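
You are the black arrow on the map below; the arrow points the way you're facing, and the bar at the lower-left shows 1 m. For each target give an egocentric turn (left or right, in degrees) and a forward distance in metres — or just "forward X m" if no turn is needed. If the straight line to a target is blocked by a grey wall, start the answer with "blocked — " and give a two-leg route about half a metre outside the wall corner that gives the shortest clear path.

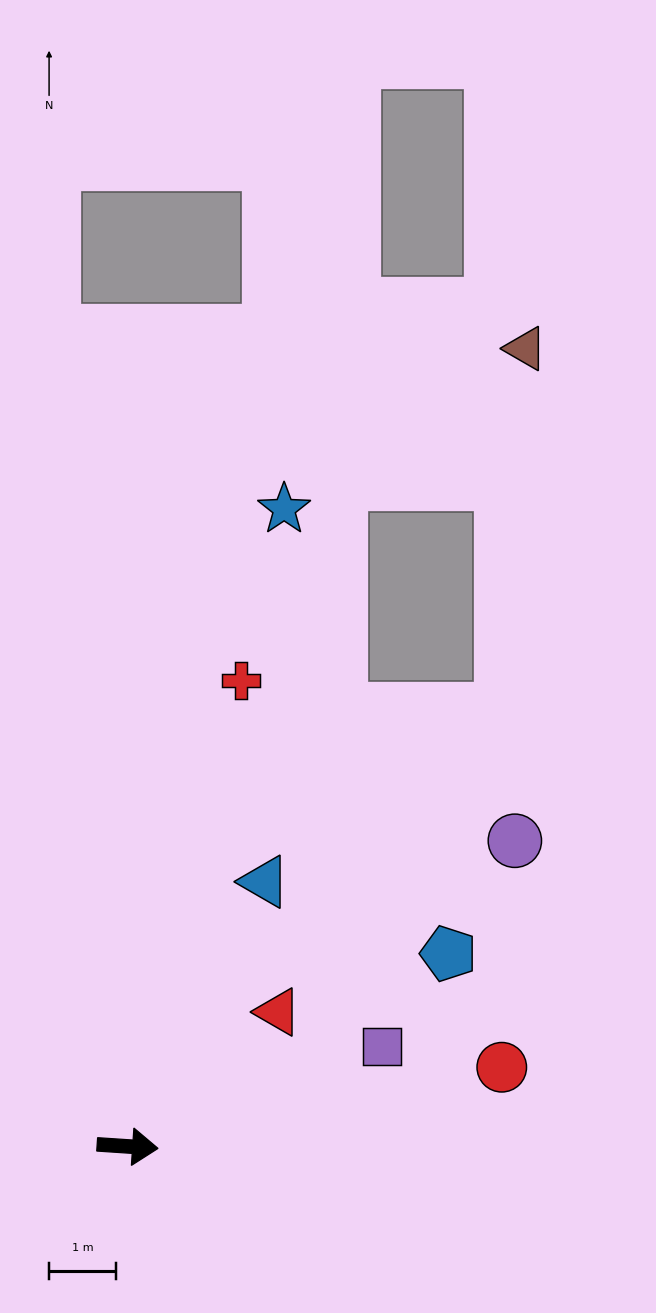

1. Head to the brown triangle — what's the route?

blocked — turn left 76°, forward 10.4 m, then turn right 37°, forward 3.4 m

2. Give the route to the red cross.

turn left 80°, forward 7.2 m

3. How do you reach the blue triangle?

turn left 66°, forward 4.5 m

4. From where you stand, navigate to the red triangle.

turn left 46°, forward 3.0 m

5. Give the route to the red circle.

turn left 16°, forward 5.7 m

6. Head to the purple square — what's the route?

turn left 25°, forward 4.1 m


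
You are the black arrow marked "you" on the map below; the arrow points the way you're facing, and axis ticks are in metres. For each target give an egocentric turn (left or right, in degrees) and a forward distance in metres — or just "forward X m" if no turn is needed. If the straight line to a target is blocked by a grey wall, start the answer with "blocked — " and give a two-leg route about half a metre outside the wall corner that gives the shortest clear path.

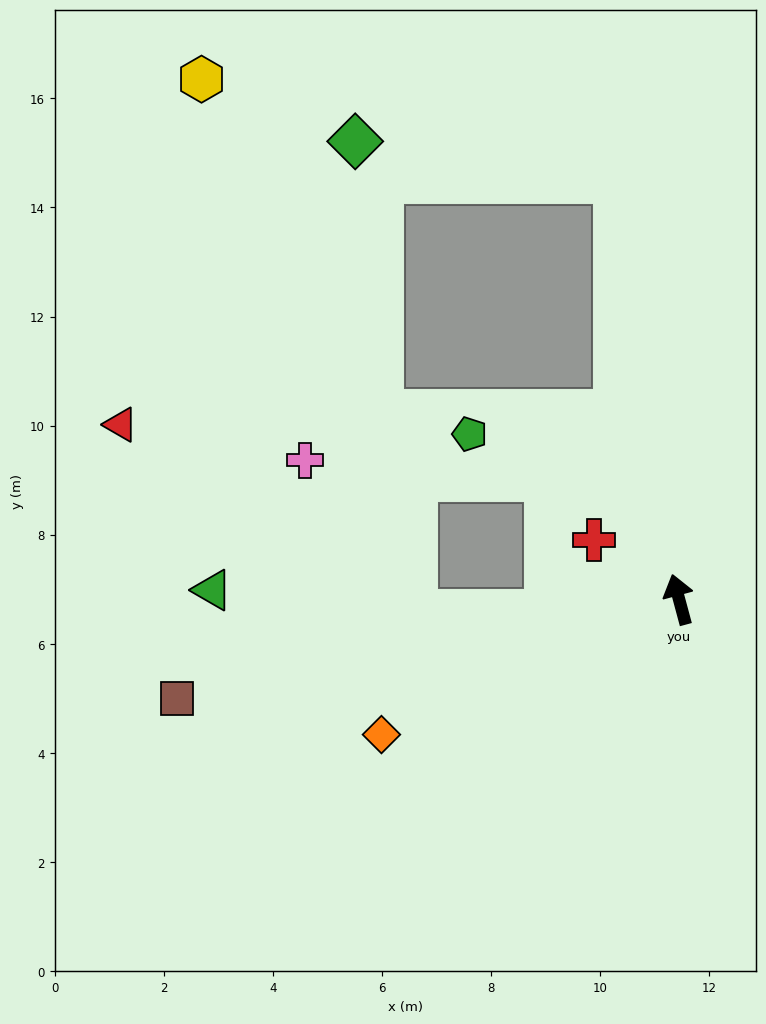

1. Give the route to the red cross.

turn left 40°, forward 1.9 m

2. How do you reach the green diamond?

blocked — turn right 7°, forward 7.8 m, then turn left 74°, forward 4.8 m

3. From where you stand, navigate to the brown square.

turn left 86°, forward 9.4 m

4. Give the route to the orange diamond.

turn left 99°, forward 6.0 m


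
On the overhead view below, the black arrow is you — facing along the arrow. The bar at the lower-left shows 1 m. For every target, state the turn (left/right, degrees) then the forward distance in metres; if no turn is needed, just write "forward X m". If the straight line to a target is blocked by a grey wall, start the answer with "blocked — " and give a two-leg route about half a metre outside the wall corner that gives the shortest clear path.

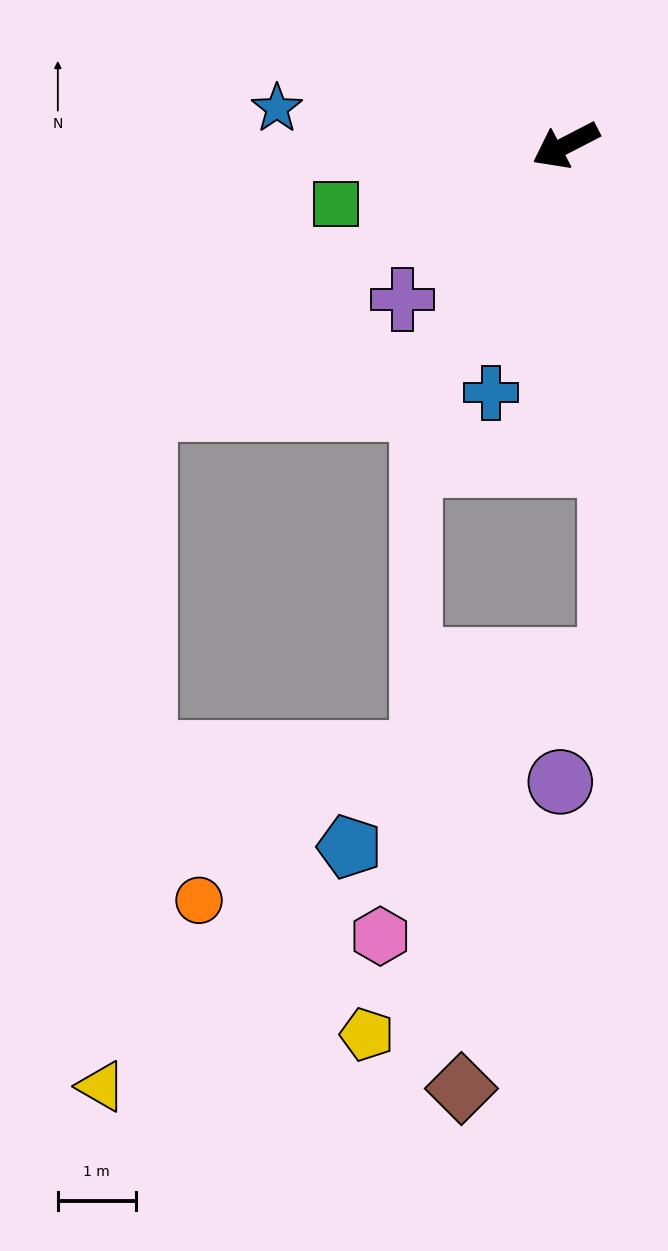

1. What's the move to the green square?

turn right 13°, forward 3.0 m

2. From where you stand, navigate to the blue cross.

turn left 46°, forward 3.3 m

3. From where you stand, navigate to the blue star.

turn right 35°, forward 3.7 m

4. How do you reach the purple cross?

turn left 16°, forward 2.9 m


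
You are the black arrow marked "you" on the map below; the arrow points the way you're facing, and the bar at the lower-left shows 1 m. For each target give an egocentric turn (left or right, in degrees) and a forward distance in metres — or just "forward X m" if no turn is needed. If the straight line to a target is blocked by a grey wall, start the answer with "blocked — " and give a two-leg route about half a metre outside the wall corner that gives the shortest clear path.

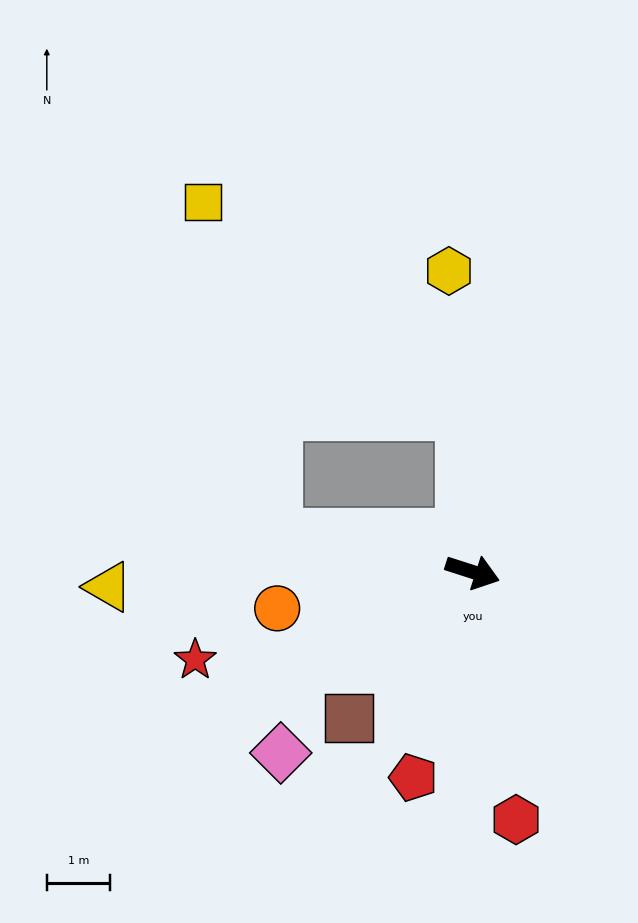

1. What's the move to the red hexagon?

turn right 62°, forward 4.0 m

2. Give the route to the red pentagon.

turn right 88°, forward 3.4 m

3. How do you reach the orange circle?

turn right 152°, forward 3.2 m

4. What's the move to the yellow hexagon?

turn left 112°, forward 4.8 m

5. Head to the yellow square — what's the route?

blocked — turn left 112°, forward 2.5 m, then turn left 47°, forward 5.3 m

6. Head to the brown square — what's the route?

turn right 112°, forward 3.0 m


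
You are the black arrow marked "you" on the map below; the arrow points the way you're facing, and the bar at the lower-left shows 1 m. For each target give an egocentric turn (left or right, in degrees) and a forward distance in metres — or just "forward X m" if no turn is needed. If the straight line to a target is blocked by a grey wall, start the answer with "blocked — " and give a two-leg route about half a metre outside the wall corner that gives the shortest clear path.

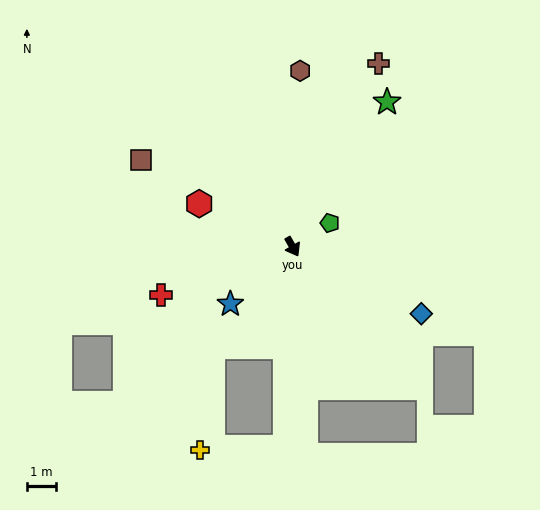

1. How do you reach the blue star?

turn right 77°, forward 2.9 m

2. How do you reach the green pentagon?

turn left 93°, forward 1.5 m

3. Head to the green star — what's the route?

turn left 117°, forward 5.9 m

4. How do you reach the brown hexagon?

turn left 148°, forward 6.0 m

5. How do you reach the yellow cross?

blocked — turn right 32°, forward 6.8 m, then turn right 86°, forward 2.9 m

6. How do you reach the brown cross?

turn left 125°, forward 6.9 m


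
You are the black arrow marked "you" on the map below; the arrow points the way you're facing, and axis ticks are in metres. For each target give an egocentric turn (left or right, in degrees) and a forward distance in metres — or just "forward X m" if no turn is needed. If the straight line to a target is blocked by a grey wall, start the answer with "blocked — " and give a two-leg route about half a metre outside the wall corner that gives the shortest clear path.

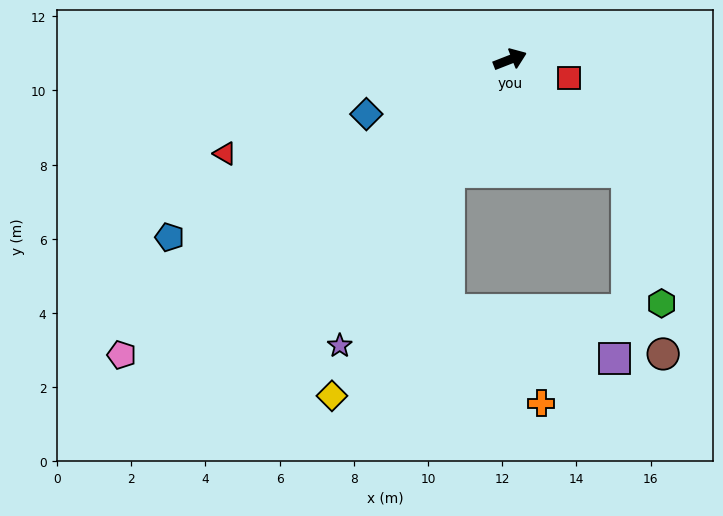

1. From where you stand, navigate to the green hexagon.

blocked — turn right 65°, forward 4.4 m, then turn right 32°, forward 3.7 m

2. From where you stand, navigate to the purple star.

turn right 142°, forward 9.0 m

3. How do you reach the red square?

turn right 39°, forward 1.7 m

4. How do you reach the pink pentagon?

turn right 164°, forward 13.2 m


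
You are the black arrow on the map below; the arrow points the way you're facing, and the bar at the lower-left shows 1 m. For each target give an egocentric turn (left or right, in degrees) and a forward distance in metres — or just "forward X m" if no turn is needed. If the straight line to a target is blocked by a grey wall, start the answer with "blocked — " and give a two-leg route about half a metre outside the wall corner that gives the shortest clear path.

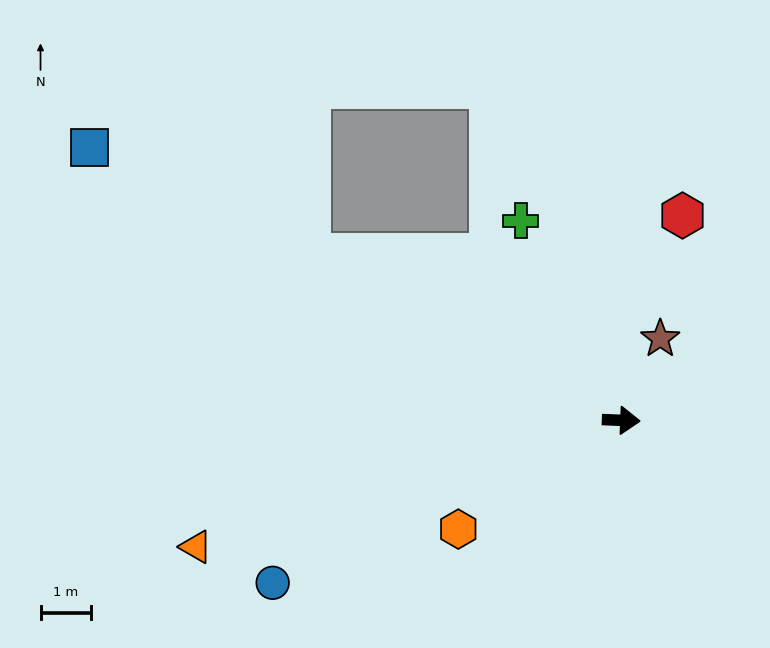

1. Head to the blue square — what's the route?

turn left 155°, forward 11.9 m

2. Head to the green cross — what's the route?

turn left 119°, forward 4.4 m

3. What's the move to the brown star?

turn left 67°, forward 1.8 m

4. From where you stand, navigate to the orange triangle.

turn right 161°, forward 8.8 m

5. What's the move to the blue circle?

turn right 153°, forward 7.7 m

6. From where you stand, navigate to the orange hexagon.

turn right 144°, forward 3.9 m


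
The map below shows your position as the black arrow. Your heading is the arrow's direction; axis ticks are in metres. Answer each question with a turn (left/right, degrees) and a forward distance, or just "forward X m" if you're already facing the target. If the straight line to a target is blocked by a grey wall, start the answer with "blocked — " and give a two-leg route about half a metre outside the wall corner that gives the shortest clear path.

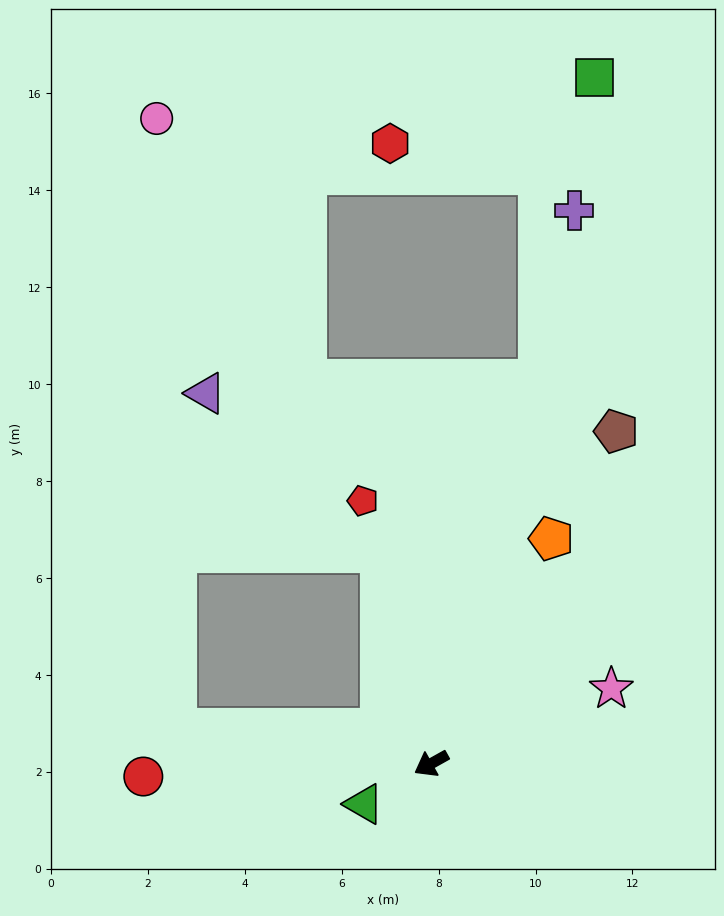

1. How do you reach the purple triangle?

blocked — turn right 106°, forward 4.5 m, then turn left 35°, forward 4.9 m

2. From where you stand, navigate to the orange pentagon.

turn right 147°, forward 5.3 m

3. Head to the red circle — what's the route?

turn right 27°, forward 5.9 m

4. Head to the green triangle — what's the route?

forward 1.6 m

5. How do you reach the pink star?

turn left 173°, forward 4.0 m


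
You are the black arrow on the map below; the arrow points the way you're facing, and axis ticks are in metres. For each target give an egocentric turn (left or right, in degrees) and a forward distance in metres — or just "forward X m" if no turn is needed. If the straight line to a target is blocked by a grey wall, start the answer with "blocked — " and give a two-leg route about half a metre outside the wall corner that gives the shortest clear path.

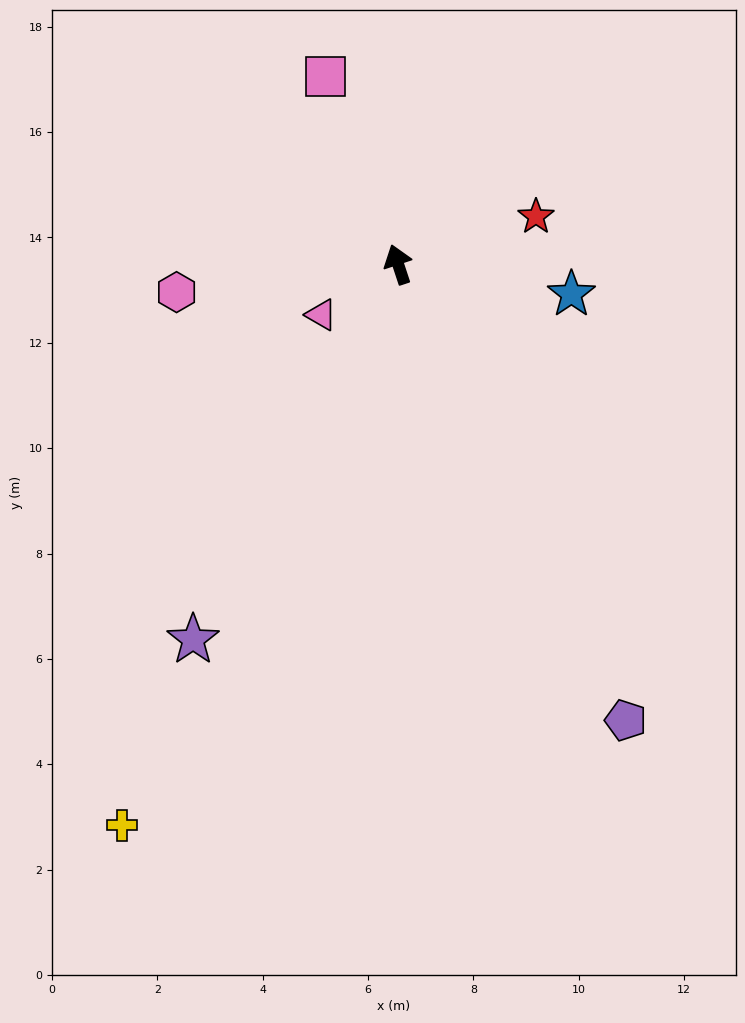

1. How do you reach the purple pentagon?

turn right 172°, forward 9.7 m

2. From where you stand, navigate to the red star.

turn right 89°, forward 2.8 m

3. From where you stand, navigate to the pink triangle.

turn left 105°, forward 1.7 m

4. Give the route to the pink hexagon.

turn left 79°, forward 4.2 m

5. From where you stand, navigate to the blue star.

turn right 118°, forward 3.3 m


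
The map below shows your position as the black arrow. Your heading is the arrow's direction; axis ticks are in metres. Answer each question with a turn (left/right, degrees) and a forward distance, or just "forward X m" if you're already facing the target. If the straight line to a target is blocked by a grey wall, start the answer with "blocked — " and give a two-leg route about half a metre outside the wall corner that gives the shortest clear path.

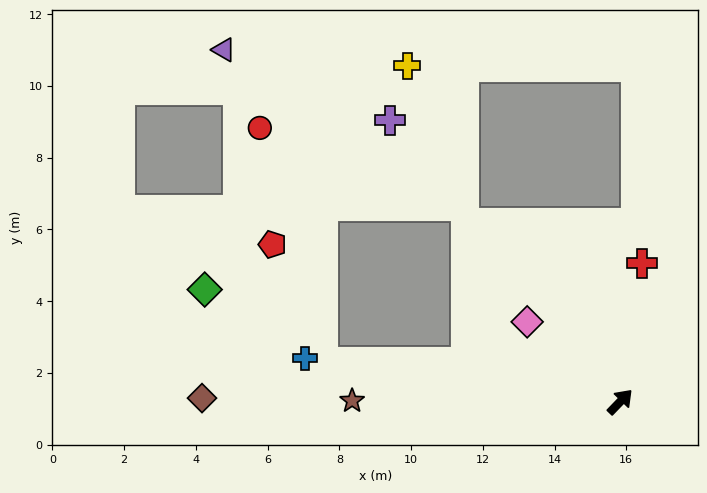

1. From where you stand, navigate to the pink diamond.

turn left 93°, forward 3.4 m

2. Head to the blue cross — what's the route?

turn left 126°, forward 8.9 m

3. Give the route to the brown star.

turn left 134°, forward 7.5 m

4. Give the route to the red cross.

turn left 35°, forward 3.9 m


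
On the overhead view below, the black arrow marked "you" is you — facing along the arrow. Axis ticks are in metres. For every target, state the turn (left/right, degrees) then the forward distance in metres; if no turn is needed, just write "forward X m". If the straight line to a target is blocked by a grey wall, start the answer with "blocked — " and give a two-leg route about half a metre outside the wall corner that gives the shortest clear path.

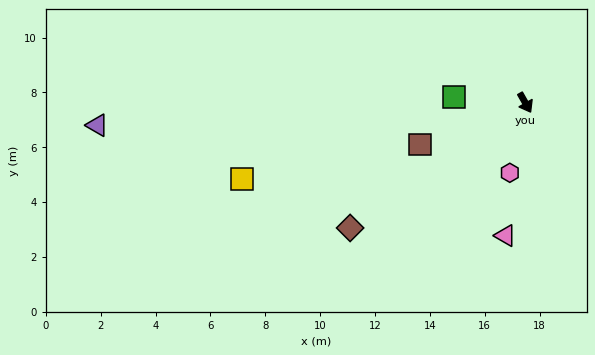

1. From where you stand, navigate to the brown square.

turn right 98°, forward 4.1 m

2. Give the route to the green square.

turn right 124°, forward 2.6 m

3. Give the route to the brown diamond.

turn right 84°, forward 7.8 m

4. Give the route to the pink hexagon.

turn right 42°, forward 2.6 m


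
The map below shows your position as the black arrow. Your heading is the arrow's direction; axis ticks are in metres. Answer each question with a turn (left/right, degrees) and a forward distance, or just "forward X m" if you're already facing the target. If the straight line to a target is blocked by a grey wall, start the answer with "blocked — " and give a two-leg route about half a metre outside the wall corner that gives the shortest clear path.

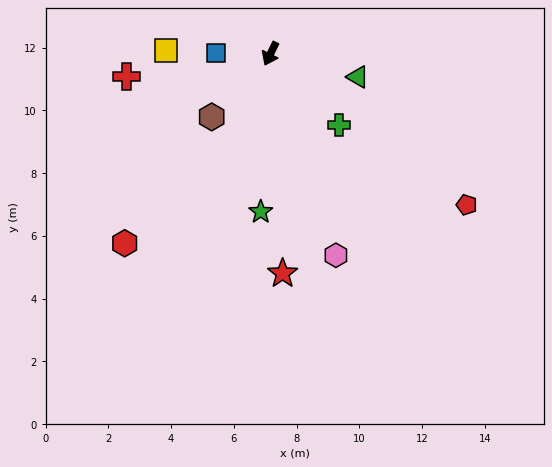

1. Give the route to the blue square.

turn right 65°, forward 1.7 m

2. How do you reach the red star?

turn left 29°, forward 7.0 m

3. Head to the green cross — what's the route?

turn left 70°, forward 3.2 m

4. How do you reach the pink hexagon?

turn left 44°, forward 6.8 m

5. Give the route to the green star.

turn left 22°, forward 5.0 m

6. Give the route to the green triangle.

turn left 101°, forward 2.9 m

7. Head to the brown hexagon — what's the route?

turn right 17°, forward 2.8 m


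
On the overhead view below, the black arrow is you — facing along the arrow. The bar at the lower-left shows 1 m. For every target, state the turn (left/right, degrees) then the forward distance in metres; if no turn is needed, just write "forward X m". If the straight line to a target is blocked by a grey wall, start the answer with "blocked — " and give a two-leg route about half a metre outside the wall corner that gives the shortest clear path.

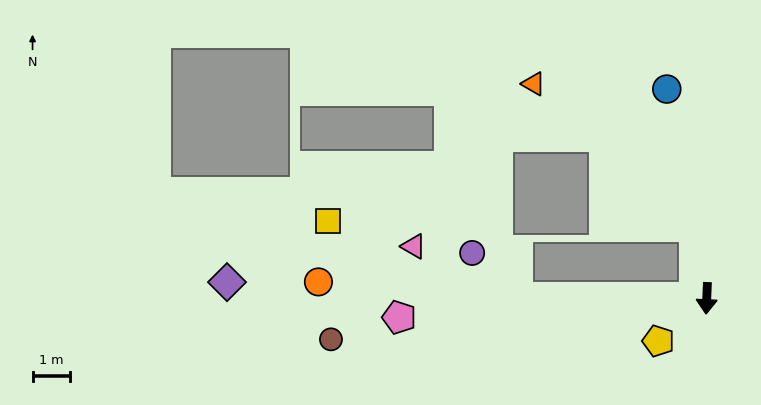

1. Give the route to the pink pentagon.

turn right 84°, forward 8.3 m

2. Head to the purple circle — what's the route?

blocked — turn right 88°, forward 5.1 m, then turn right 44°, forward 1.7 m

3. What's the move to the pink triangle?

blocked — turn right 88°, forward 5.1 m, then turn right 26°, forward 3.1 m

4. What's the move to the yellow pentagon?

turn right 46°, forward 1.7 m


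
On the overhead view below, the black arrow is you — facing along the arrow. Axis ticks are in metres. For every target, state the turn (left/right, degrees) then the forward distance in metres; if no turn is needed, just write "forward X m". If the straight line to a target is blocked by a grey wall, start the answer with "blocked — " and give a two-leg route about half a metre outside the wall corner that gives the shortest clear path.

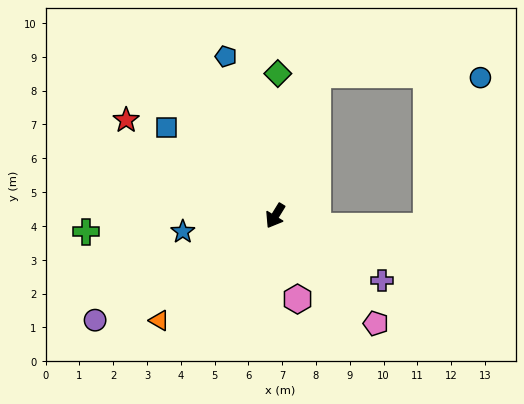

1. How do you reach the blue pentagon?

turn right 131°, forward 4.9 m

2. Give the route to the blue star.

turn right 49°, forward 2.8 m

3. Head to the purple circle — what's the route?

turn right 28°, forward 6.2 m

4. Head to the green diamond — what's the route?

turn right 150°, forward 4.2 m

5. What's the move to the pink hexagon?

turn left 47°, forward 2.5 m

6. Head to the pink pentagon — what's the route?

turn left 75°, forward 4.4 m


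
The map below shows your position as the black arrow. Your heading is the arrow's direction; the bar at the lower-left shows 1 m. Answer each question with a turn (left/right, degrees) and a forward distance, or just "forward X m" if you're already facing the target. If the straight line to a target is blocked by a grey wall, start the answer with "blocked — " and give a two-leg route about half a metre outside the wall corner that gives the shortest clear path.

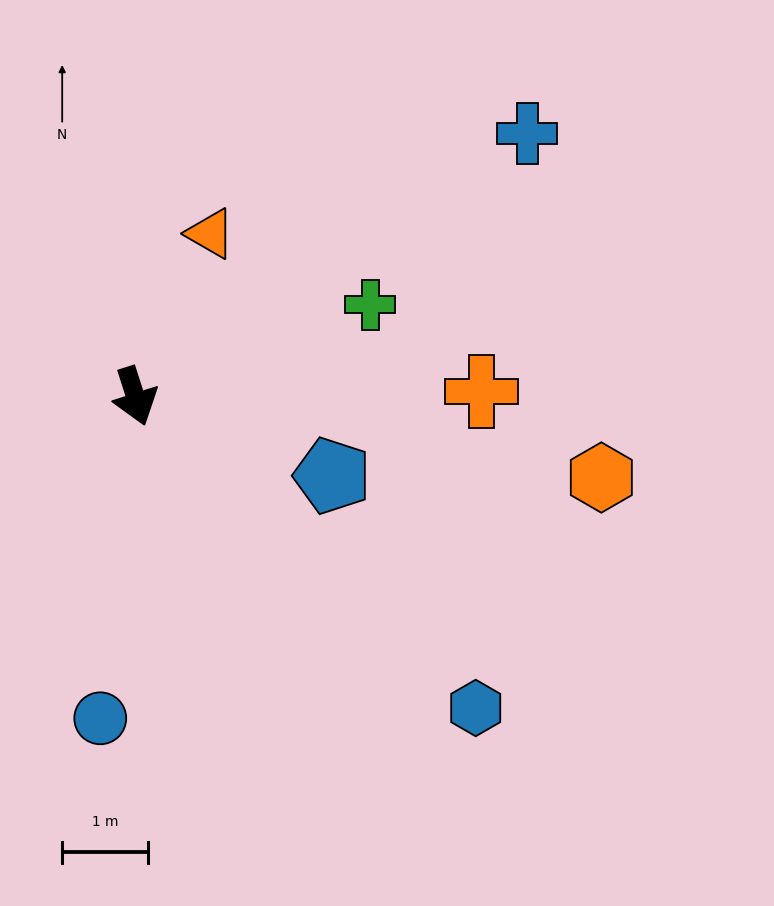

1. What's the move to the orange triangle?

turn left 137°, forward 2.1 m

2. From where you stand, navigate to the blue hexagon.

turn left 30°, forward 5.4 m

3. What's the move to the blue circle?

turn right 24°, forward 3.8 m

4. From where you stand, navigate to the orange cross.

turn left 73°, forward 4.1 m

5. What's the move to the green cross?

turn left 94°, forward 3.0 m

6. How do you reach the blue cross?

turn left 106°, forward 5.5 m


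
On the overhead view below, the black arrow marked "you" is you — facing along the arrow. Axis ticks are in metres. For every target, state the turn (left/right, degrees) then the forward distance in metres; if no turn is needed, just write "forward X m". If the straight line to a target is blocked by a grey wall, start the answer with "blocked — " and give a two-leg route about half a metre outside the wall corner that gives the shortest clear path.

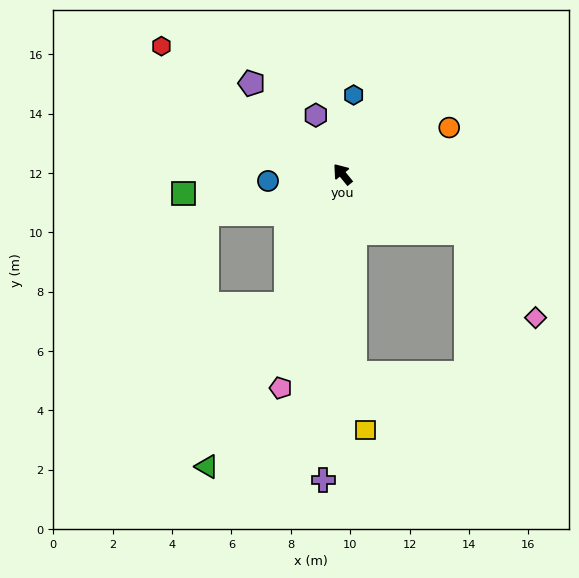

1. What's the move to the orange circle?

turn right 106°, forward 3.9 m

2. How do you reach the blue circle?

turn left 56°, forward 2.5 m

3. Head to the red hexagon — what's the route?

turn left 16°, forward 7.5 m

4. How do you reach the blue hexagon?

turn right 47°, forward 2.7 m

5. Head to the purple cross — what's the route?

turn left 137°, forward 10.3 m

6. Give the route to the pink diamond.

blocked — turn right 154°, forward 4.6 m, then turn right 26°, forward 3.7 m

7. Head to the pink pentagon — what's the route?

turn left 125°, forward 7.5 m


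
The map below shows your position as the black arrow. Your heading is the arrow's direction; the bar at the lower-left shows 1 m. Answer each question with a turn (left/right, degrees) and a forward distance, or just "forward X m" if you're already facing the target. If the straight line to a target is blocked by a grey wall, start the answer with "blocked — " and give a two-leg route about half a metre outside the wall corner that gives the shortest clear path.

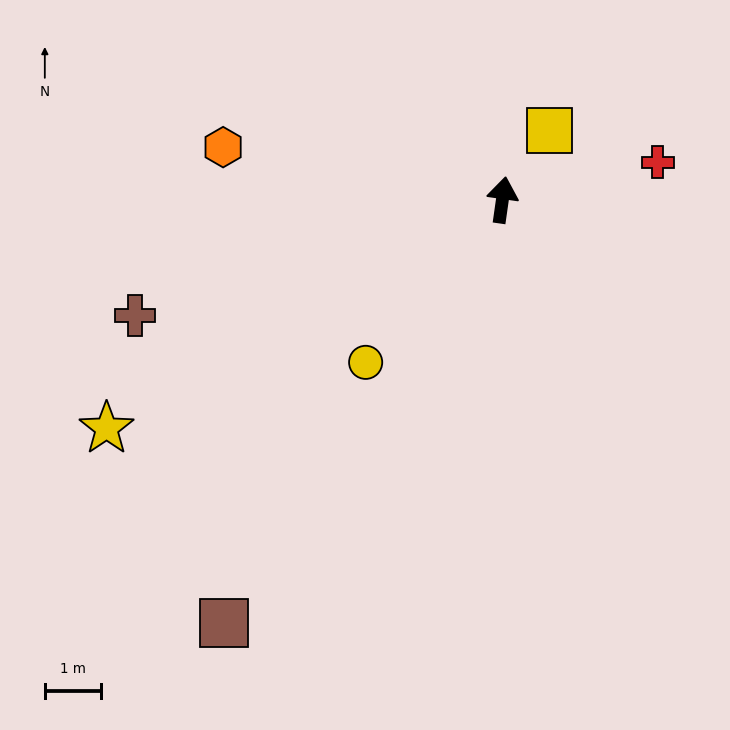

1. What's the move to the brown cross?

turn left 116°, forward 6.8 m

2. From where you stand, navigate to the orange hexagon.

turn left 87°, forward 5.0 m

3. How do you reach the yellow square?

turn right 26°, forward 1.5 m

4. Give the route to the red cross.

turn right 68°, forward 2.8 m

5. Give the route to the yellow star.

turn left 128°, forward 8.1 m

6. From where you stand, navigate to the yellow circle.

turn left 148°, forward 3.8 m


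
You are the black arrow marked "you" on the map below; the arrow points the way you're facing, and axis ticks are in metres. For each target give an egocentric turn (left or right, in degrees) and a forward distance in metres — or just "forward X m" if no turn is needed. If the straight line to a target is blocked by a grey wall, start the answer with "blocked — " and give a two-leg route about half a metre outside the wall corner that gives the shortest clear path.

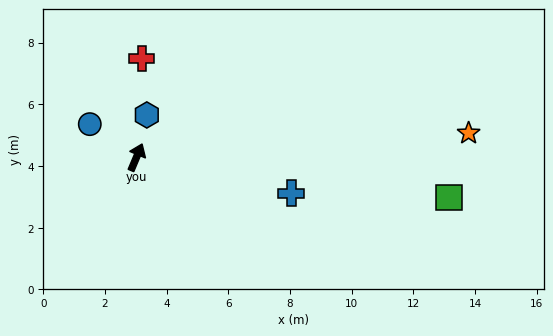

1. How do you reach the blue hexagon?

turn left 9°, forward 1.4 m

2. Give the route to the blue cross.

turn right 80°, forward 5.2 m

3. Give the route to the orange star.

turn right 63°, forward 10.8 m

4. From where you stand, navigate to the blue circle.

turn left 77°, forward 1.9 m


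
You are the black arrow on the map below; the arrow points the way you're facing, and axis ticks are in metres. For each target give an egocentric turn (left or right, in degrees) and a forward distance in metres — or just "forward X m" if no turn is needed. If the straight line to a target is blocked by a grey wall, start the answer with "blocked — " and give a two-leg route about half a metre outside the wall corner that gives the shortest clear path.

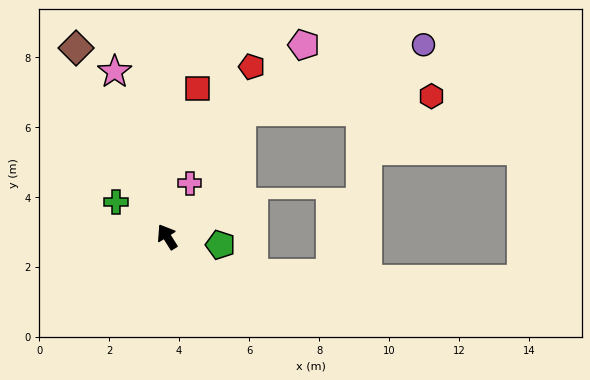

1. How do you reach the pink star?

turn right 15°, forward 4.9 m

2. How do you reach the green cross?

turn left 23°, forward 1.8 m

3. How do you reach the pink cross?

turn right 55°, forward 1.7 m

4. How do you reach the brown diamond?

turn right 6°, forward 6.0 m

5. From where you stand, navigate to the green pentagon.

turn right 131°, forward 1.5 m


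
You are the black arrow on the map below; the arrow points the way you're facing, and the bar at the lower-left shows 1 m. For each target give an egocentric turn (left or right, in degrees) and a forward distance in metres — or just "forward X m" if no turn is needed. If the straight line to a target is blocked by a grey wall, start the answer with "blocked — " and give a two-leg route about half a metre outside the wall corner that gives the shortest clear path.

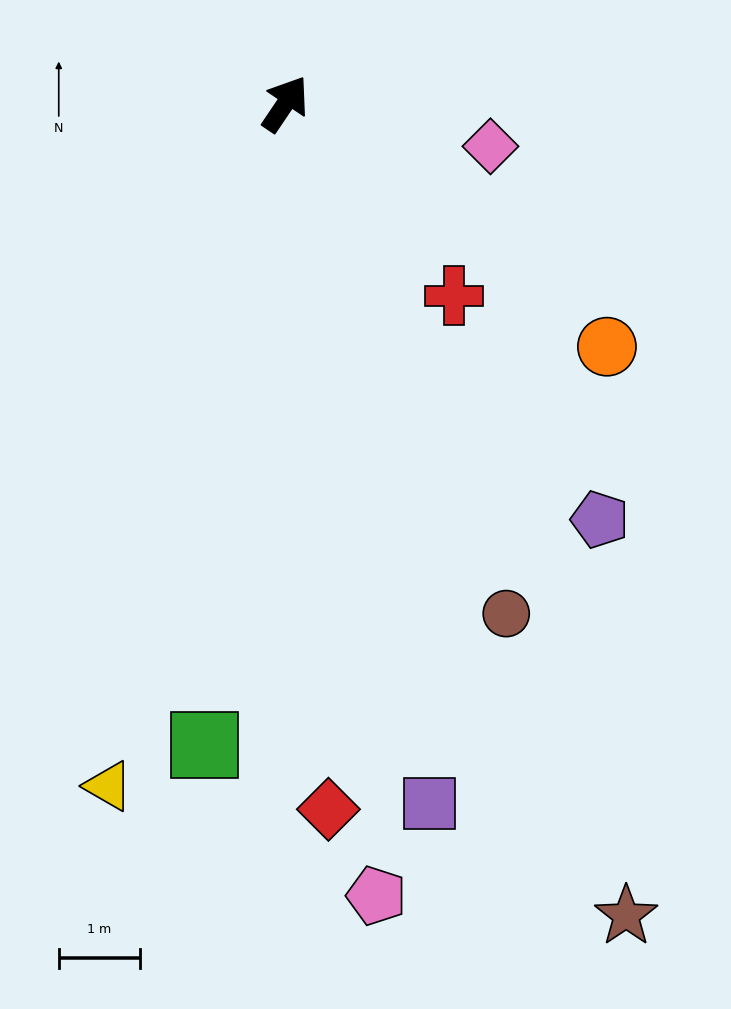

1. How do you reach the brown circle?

turn right 123°, forward 6.9 m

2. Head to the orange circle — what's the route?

turn right 93°, forward 5.0 m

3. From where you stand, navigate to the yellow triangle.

turn right 161°, forward 8.7 m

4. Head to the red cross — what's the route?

turn right 105°, forward 3.2 m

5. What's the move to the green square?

turn right 153°, forward 8.0 m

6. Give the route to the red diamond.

turn right 143°, forward 8.7 m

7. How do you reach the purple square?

turn right 134°, forward 8.8 m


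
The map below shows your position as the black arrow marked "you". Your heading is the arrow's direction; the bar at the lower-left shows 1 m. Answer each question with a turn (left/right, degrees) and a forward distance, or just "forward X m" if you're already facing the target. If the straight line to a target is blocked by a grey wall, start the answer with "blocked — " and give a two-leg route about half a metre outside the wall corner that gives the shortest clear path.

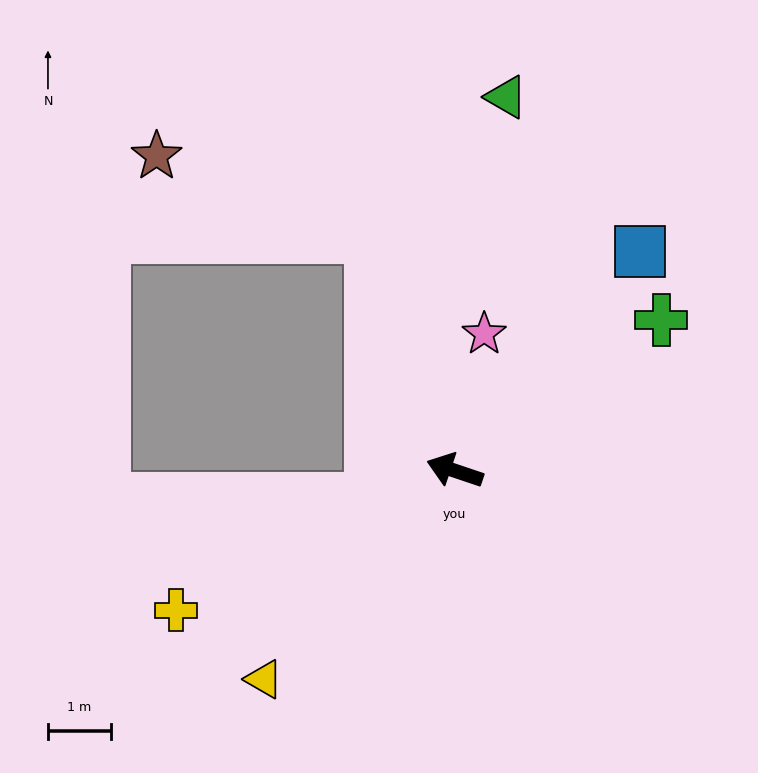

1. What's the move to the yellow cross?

turn left 45°, forward 4.9 m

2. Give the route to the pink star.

turn right 84°, forward 2.2 m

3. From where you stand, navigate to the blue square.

turn right 112°, forward 4.6 m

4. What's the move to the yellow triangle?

turn left 66°, forward 4.5 m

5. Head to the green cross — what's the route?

turn right 125°, forward 4.1 m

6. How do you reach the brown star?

blocked — turn right 52°, forward 3.9 m, then turn left 50°, forward 3.6 m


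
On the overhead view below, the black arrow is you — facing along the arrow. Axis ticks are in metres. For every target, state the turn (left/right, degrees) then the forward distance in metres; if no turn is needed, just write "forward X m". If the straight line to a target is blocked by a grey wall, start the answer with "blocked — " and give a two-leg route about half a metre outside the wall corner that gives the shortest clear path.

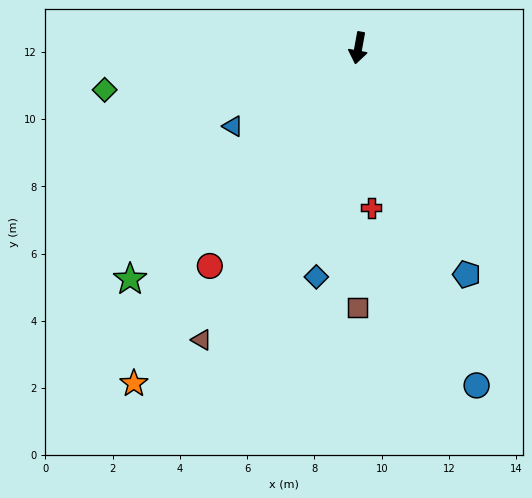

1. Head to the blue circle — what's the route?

turn left 30°, forward 10.6 m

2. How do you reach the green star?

turn right 34°, forward 9.7 m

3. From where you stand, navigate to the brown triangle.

turn right 18°, forward 9.9 m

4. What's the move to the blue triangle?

turn right 48°, forward 4.4 m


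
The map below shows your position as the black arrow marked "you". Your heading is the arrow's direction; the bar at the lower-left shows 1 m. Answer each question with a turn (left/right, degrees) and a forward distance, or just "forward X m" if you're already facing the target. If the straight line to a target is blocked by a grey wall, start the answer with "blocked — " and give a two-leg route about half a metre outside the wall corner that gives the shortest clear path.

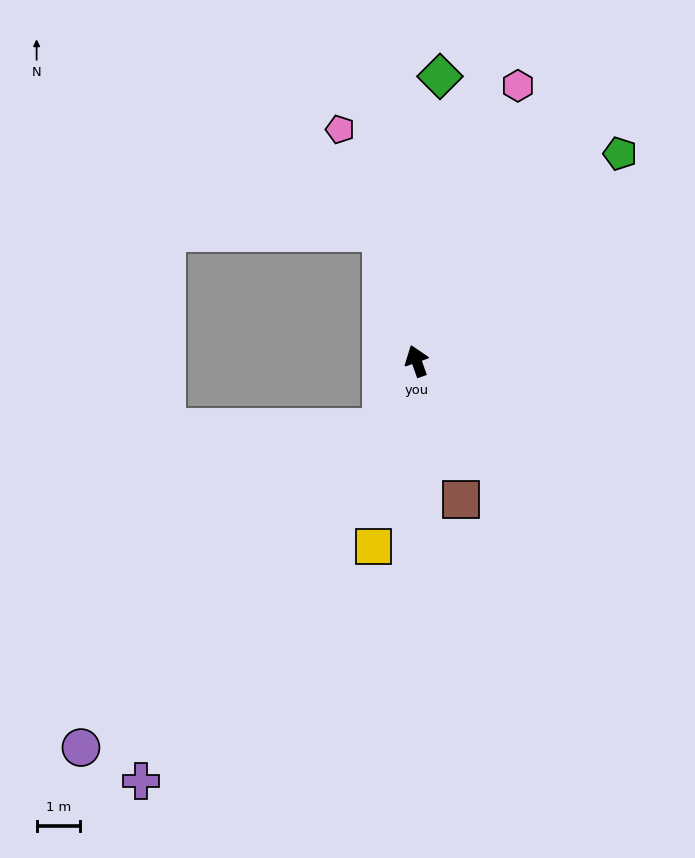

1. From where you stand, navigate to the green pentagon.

turn right 64°, forward 6.6 m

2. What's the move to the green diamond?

turn right 24°, forward 6.5 m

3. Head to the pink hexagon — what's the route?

turn right 40°, forward 6.7 m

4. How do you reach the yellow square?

turn left 148°, forward 4.4 m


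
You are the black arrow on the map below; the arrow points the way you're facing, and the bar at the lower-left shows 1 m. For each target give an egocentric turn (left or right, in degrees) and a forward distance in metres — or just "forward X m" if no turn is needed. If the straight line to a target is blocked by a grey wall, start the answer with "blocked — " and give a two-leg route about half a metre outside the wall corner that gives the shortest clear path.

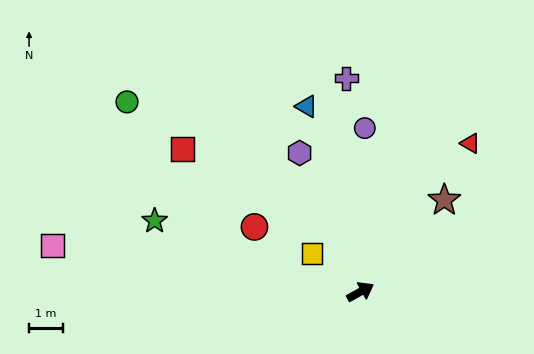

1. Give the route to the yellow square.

turn left 113°, forward 1.8 m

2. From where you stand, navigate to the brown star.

turn left 18°, forward 3.7 m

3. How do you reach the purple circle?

turn left 59°, forward 4.9 m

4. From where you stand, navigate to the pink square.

turn left 142°, forward 9.3 m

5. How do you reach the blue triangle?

turn left 77°, forward 5.7 m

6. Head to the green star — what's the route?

turn left 132°, forward 6.5 m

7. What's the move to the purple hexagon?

turn left 85°, forward 4.5 m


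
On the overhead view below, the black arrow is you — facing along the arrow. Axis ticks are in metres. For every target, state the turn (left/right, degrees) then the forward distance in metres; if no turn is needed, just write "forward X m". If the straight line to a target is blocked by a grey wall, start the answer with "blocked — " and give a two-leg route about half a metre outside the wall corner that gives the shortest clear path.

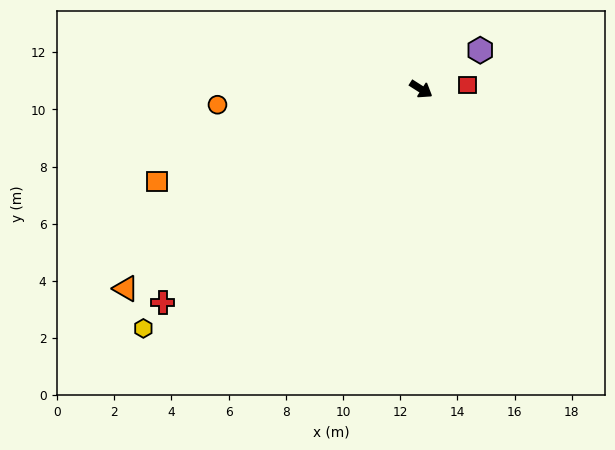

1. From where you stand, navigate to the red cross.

turn right 108°, forward 11.7 m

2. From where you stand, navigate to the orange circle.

turn right 143°, forward 7.1 m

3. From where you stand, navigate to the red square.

turn left 38°, forward 1.6 m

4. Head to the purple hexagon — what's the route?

turn left 66°, forward 2.5 m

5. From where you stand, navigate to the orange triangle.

turn right 113°, forward 12.5 m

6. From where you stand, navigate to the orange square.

turn right 128°, forward 9.8 m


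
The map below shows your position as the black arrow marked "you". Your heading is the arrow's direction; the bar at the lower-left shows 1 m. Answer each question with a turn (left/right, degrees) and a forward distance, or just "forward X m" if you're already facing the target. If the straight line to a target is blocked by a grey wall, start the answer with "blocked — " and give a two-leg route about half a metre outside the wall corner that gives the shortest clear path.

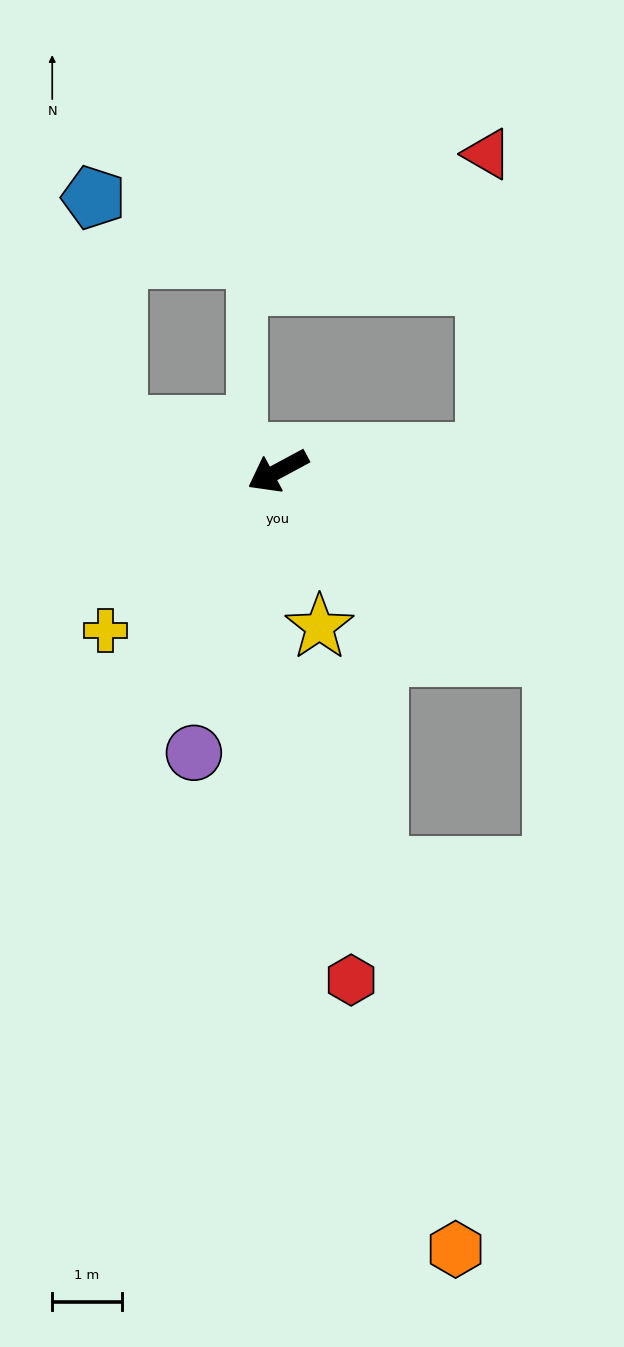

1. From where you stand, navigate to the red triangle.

blocked — turn left 157°, forward 3.0 m, then turn left 84°, forward 4.3 m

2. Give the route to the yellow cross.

turn left 14°, forward 3.4 m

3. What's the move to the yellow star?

turn left 77°, forward 2.3 m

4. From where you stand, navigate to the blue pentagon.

blocked — turn right 44°, forward 2.4 m, then turn right 68°, forward 3.3 m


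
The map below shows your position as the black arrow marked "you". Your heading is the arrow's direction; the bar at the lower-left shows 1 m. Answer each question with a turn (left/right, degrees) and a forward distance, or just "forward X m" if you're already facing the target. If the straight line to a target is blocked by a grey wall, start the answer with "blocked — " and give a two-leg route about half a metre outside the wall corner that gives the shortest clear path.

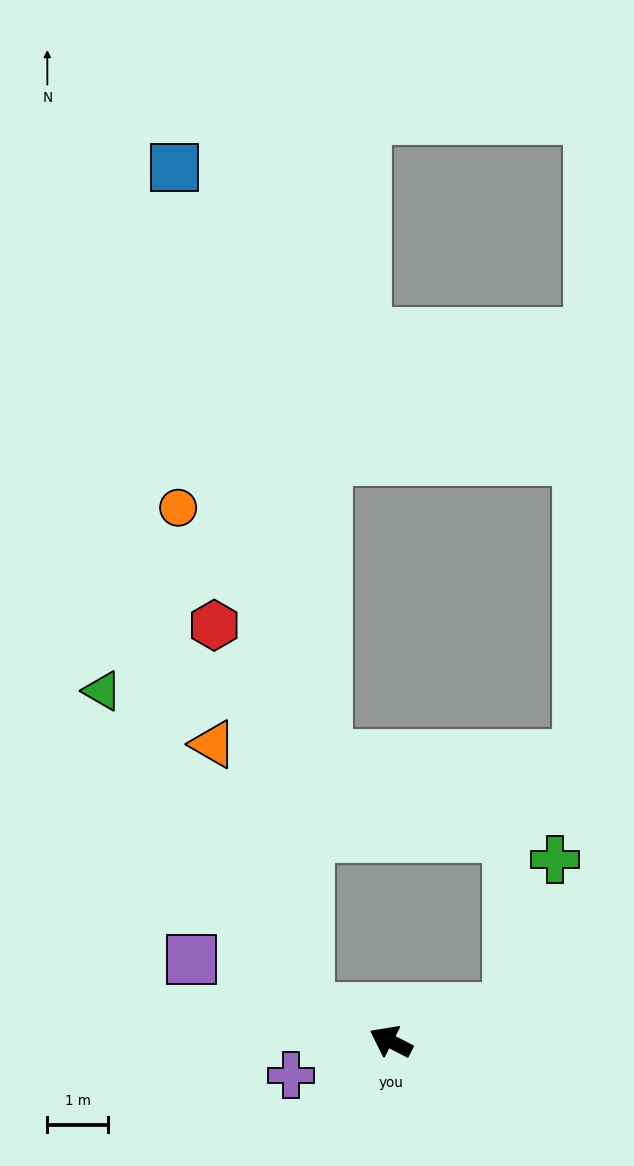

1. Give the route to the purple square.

turn left 5°, forward 3.5 m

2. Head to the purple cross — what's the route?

turn left 46°, forward 1.7 m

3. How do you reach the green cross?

blocked — turn right 137°, forward 2.0 m, then turn left 57°, forward 2.6 m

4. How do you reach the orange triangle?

blocked — turn left 5°, forward 1.5 m, then turn right 48°, forward 4.6 m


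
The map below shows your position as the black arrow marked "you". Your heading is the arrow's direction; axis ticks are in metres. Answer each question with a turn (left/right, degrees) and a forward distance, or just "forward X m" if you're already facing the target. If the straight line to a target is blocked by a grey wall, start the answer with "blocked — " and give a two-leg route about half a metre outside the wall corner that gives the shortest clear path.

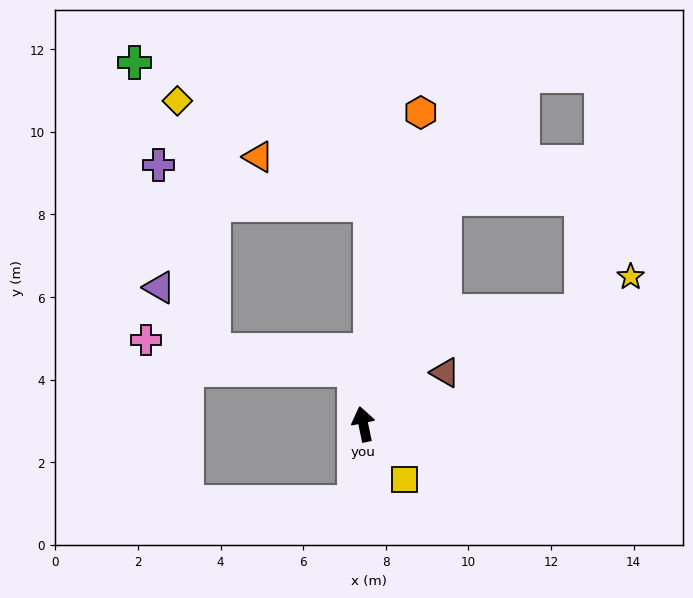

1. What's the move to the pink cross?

blocked — turn right 3°, forward 1.3 m, then turn left 73°, forward 5.1 m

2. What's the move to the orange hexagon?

turn right 22°, forward 7.7 m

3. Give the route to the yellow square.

turn right 155°, forward 1.7 m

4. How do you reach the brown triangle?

turn right 70°, forward 2.3 m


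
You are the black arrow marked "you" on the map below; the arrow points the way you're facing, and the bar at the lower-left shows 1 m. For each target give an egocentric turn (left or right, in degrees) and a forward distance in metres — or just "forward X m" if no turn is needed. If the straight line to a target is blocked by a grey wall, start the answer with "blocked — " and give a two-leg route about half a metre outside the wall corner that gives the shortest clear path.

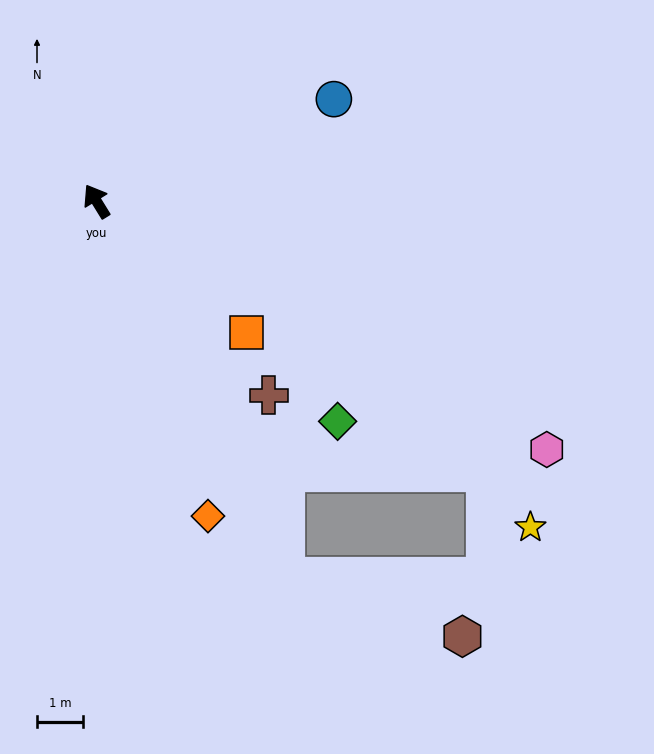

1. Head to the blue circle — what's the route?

turn right 98°, forward 5.6 m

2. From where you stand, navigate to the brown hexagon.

blocked — turn left 175°, forward 9.1 m, then turn left 45°, forward 4.1 m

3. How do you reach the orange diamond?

turn left 168°, forward 7.2 m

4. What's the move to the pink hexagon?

turn right 151°, forward 11.1 m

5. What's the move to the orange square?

turn right 163°, forward 4.3 m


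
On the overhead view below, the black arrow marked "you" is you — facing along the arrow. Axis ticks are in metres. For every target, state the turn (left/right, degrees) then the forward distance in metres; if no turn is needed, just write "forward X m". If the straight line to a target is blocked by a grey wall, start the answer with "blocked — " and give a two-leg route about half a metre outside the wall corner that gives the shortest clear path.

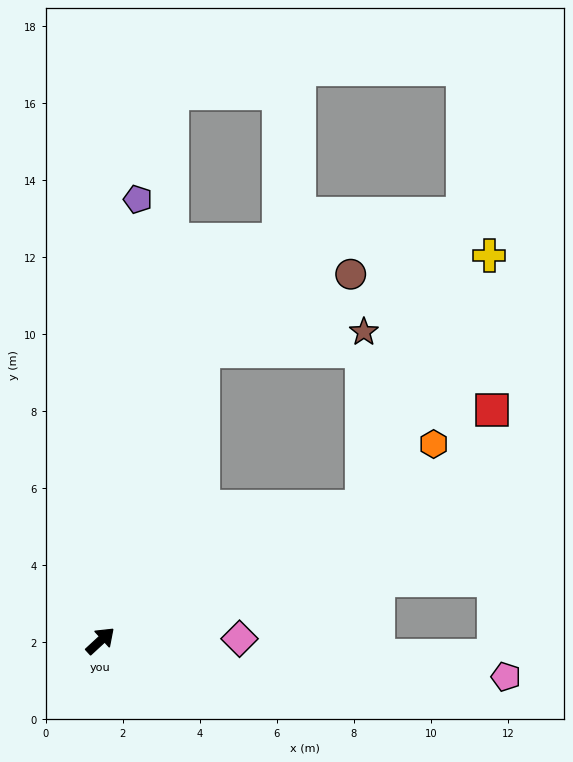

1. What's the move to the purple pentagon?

turn left 42°, forward 11.5 m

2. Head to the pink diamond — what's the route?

turn right 42°, forward 3.6 m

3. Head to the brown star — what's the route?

blocked — turn right 15°, forward 7.6 m, then turn left 61°, forward 4.5 m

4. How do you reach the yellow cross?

blocked — turn right 15°, forward 7.6 m, then turn left 35°, forward 7.3 m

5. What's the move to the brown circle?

blocked — turn left 28°, forward 8.0 m, then turn right 43°, forward 4.3 m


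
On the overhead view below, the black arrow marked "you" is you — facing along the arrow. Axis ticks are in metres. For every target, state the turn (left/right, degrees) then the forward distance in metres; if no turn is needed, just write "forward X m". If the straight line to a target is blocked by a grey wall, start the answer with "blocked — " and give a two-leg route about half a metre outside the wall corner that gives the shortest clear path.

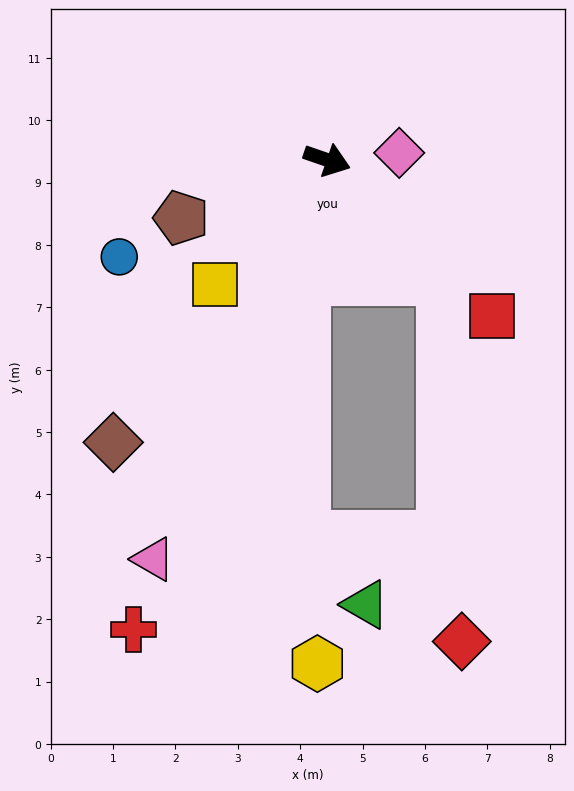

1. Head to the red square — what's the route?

turn right 24°, forward 3.6 m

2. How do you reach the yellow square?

turn right 113°, forward 2.7 m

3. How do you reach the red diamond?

blocked — turn right 27°, forward 2.7 m, then turn right 41°, forward 5.8 m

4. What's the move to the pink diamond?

turn left 25°, forward 1.2 m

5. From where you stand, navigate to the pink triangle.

turn right 94°, forward 7.0 m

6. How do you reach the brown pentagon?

turn right 139°, forward 2.5 m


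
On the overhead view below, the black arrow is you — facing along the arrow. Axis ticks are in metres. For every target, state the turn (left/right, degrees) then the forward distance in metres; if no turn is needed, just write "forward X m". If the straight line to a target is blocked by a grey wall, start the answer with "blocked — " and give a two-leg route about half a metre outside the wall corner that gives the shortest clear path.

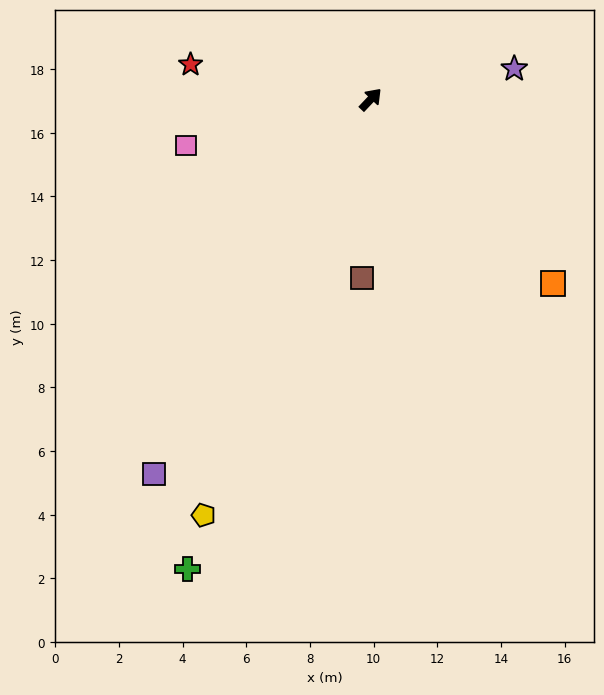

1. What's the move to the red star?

turn left 122°, forward 5.8 m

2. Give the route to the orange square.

turn right 92°, forward 8.1 m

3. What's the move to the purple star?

turn right 35°, forward 4.6 m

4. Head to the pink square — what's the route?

turn left 147°, forward 6.0 m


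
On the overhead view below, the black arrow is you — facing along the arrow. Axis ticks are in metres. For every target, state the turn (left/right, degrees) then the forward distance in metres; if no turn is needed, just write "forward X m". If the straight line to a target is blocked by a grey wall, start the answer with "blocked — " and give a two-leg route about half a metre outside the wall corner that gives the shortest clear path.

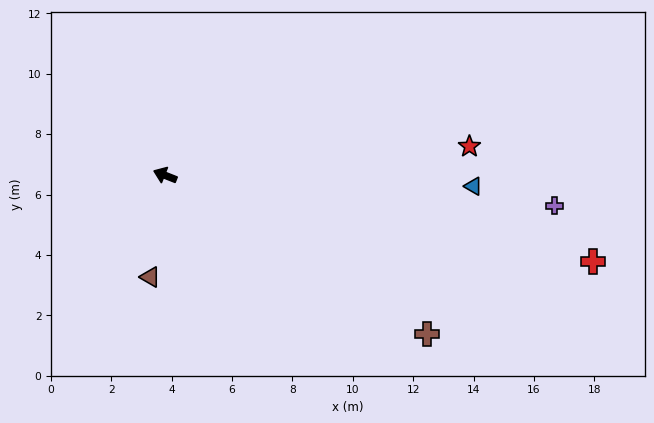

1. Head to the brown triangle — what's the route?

turn left 103°, forward 3.4 m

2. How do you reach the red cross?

turn right 170°, forward 14.5 m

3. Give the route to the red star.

turn right 153°, forward 10.1 m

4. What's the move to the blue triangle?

turn right 160°, forward 10.2 m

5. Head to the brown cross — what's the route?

turn left 170°, forward 10.1 m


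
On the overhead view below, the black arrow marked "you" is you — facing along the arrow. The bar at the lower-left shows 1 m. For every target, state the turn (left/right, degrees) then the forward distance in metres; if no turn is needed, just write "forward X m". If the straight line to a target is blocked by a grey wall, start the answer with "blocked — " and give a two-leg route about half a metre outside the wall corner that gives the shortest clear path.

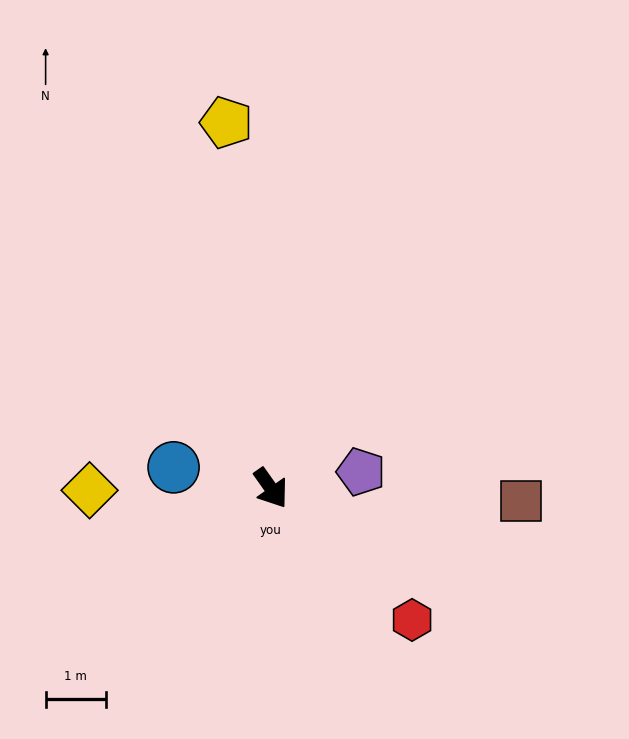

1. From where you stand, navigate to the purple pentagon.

turn left 65°, forward 1.5 m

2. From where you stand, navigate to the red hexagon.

turn left 12°, forward 3.2 m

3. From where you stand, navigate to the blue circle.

turn right 137°, forward 1.7 m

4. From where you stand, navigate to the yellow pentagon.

turn left 152°, forward 6.1 m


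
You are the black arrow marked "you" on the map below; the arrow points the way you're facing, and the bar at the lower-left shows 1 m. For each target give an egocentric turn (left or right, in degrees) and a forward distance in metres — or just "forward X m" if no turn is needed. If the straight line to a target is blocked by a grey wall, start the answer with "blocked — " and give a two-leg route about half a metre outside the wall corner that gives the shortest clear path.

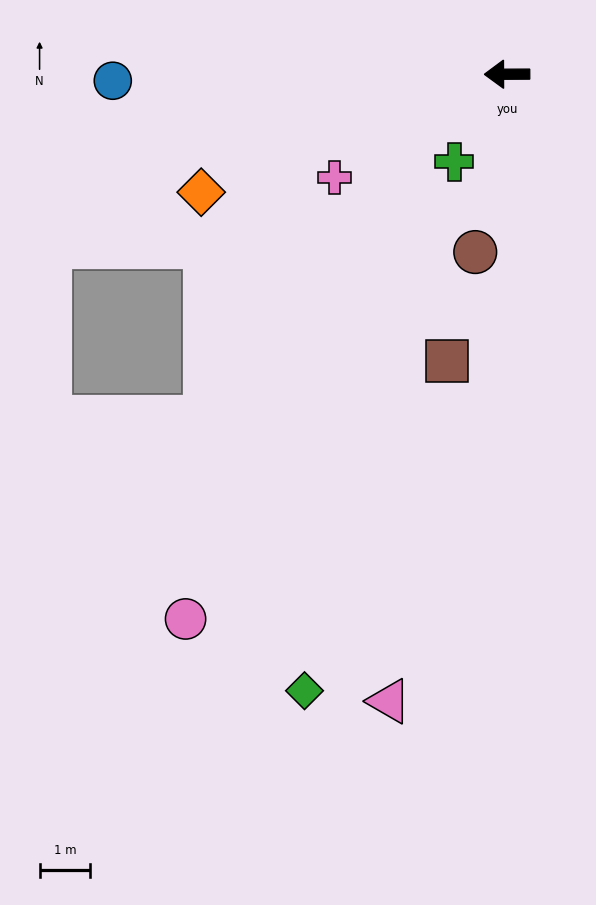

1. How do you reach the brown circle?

turn left 80°, forward 3.6 m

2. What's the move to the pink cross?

turn left 31°, forward 4.0 m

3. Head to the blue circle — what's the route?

forward 7.8 m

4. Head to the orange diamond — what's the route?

turn left 21°, forward 6.5 m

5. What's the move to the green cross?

turn left 59°, forward 2.0 m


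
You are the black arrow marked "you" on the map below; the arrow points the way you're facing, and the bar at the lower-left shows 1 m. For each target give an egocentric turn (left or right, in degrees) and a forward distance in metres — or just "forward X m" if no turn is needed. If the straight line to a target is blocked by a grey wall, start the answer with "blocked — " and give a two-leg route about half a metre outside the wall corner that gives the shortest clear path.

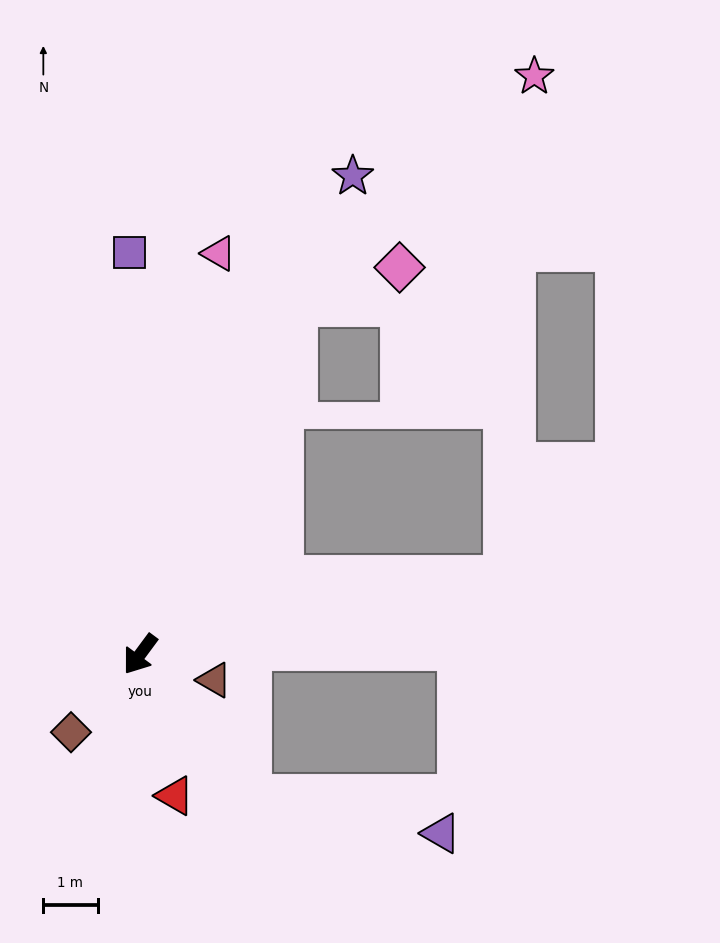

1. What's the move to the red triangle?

turn left 50°, forward 2.7 m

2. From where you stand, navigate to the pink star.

blocked — turn right 167°, forward 7.1 m, then turn right 23°, forward 6.1 m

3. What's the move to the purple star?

turn right 167°, forward 9.7 m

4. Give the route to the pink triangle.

turn right 155°, forward 7.5 m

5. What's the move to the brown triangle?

turn left 107°, forward 1.4 m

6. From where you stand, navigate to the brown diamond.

turn right 5°, forward 1.9 m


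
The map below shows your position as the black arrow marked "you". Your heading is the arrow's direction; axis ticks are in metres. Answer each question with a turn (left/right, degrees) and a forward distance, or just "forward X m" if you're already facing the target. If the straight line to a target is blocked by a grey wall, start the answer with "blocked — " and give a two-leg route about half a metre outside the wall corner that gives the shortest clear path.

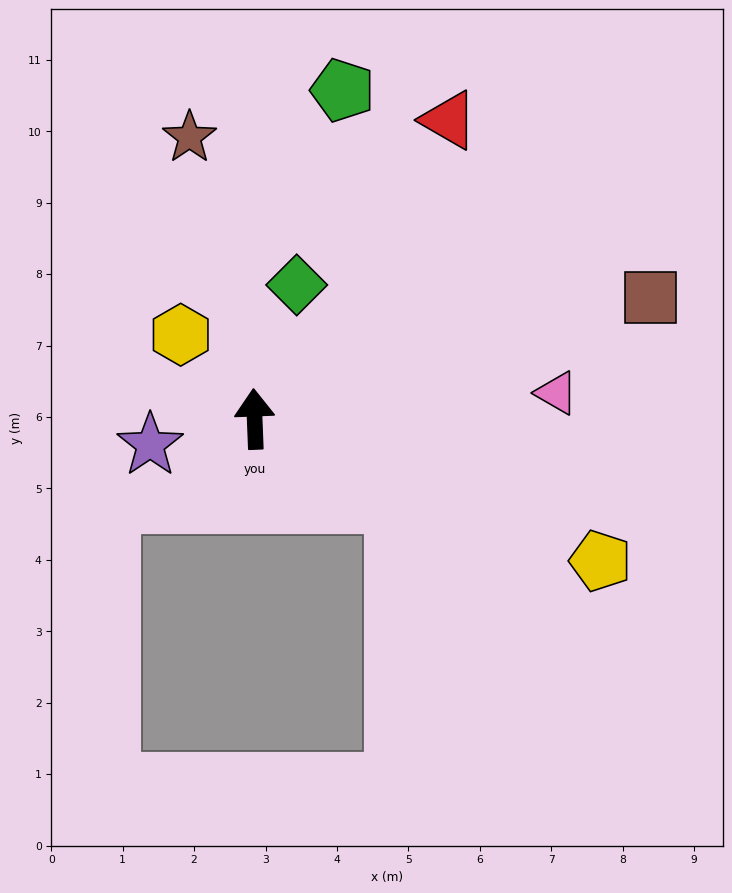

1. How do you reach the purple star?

turn left 102°, forward 1.5 m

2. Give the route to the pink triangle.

turn right 87°, forward 4.2 m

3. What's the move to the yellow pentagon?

turn right 115°, forward 5.2 m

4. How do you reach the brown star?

turn left 11°, forward 4.0 m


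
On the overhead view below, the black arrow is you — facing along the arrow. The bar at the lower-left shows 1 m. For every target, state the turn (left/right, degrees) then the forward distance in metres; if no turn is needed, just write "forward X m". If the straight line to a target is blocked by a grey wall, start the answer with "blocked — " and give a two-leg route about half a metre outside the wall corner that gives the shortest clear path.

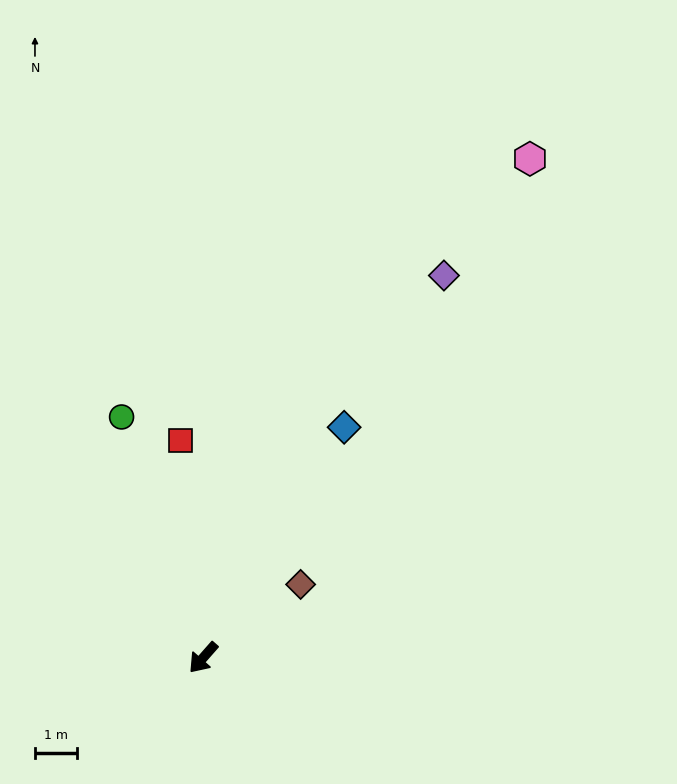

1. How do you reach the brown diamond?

turn left 168°, forward 2.9 m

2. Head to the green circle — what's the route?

turn right 120°, forward 6.1 m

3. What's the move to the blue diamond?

turn right 170°, forward 6.5 m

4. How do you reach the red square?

turn right 133°, forward 5.2 m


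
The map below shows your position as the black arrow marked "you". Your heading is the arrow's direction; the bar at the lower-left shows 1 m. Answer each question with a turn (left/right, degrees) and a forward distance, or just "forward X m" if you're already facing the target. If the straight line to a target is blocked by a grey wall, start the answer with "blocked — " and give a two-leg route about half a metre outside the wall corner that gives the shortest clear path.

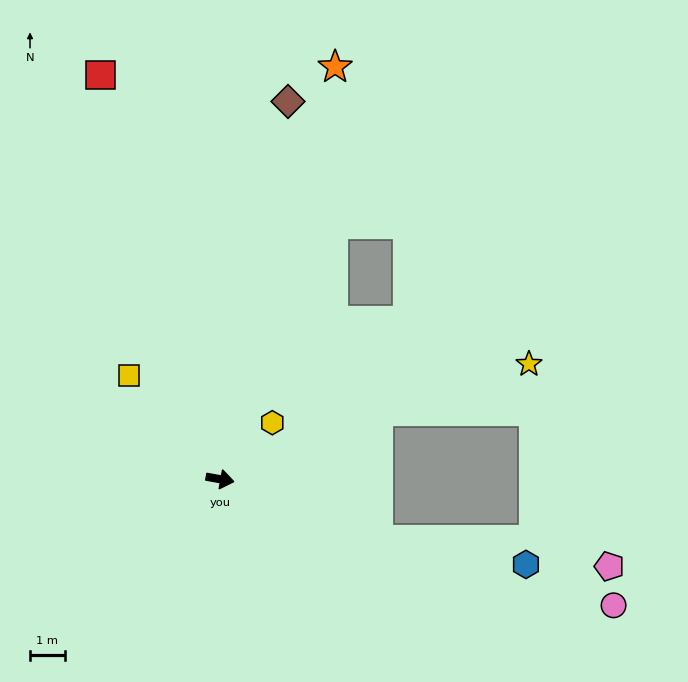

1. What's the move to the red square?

turn left 117°, forward 12.1 m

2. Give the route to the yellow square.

turn left 141°, forward 4.0 m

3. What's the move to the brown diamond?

turn left 90°, forward 11.1 m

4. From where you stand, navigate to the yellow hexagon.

turn left 57°, forward 2.2 m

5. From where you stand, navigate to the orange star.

turn left 85°, forward 12.3 m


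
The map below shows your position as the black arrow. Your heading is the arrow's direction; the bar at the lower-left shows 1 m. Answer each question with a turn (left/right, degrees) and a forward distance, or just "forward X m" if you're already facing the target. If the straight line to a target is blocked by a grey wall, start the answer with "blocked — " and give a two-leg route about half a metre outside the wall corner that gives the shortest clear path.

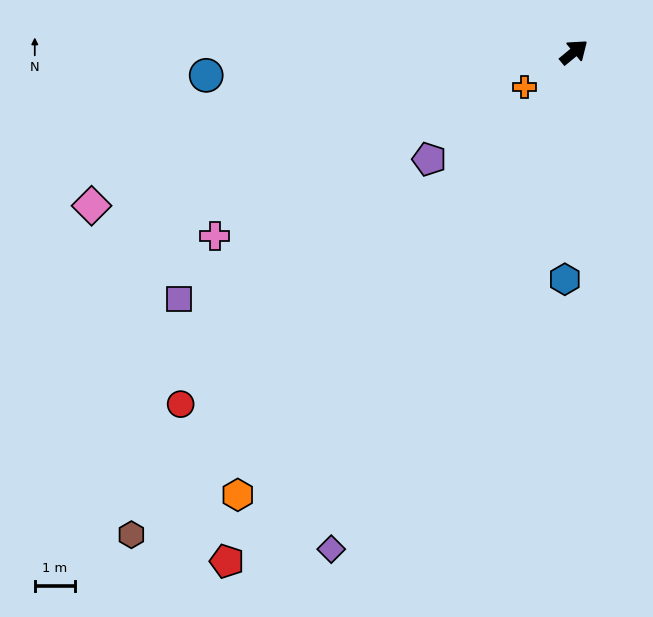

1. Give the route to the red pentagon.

turn right 164°, forward 15.1 m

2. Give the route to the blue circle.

turn left 144°, forward 9.1 m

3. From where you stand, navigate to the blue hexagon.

turn right 132°, forward 5.6 m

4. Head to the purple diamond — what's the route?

turn right 156°, forward 13.6 m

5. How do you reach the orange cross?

turn left 176°, forward 1.5 m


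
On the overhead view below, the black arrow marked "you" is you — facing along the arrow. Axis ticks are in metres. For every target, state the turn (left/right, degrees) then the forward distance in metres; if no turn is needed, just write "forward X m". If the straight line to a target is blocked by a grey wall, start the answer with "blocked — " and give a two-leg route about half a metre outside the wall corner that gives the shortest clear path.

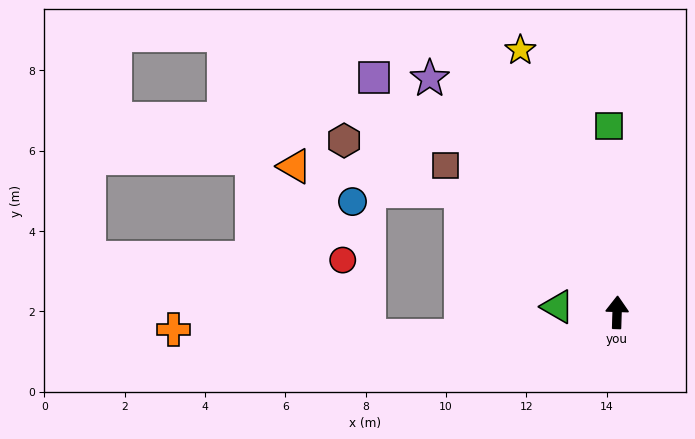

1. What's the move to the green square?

turn left 4°, forward 4.6 m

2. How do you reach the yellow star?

turn left 22°, forward 7.0 m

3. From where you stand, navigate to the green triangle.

turn left 86°, forward 1.5 m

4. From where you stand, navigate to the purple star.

turn left 40°, forward 7.5 m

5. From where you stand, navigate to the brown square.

turn left 51°, forward 5.6 m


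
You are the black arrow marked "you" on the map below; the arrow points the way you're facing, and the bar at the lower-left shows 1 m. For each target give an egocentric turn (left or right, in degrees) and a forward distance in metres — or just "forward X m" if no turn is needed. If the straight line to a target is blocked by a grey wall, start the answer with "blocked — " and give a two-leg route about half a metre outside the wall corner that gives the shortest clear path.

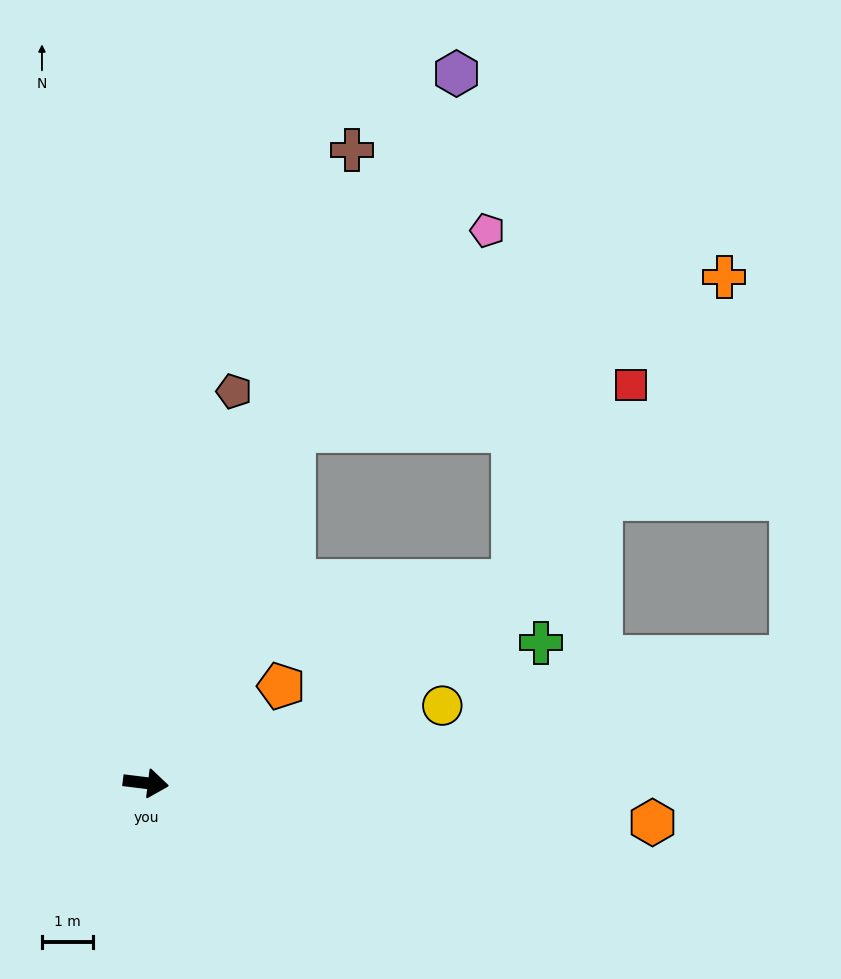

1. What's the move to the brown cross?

turn left 79°, forward 13.0 m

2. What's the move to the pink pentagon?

blocked — turn left 74°, forward 7.4 m, then turn right 21°, forward 5.4 m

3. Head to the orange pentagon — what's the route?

turn left 43°, forward 3.2 m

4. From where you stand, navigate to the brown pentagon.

turn left 84°, forward 7.8 m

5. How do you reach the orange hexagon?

turn left 3°, forward 9.9 m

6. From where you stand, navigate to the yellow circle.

turn left 22°, forward 6.0 m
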